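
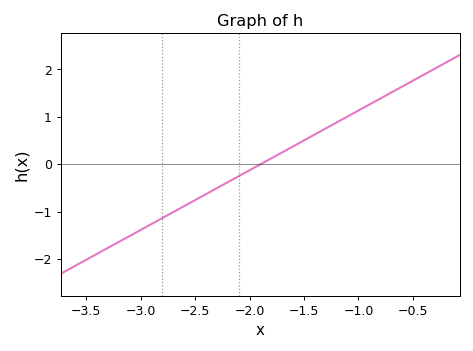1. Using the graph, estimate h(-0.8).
1.4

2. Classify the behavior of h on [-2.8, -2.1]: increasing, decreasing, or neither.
increasing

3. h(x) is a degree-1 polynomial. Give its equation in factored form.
y = 1.26(x + 1.9)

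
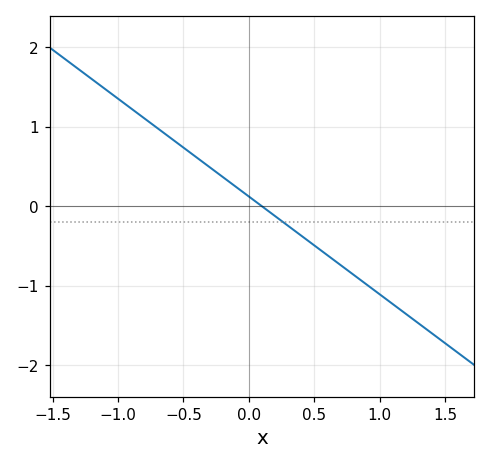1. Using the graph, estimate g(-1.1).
1.48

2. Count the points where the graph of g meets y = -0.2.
1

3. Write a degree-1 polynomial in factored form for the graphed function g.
y = -1.23(x - 0.1)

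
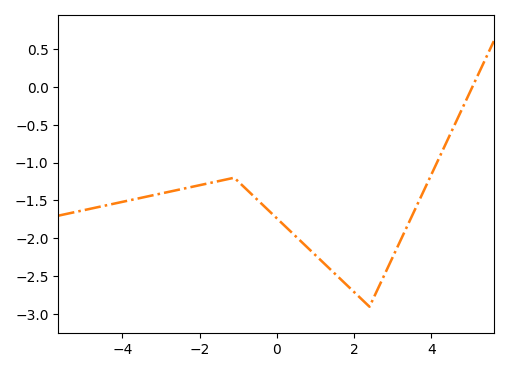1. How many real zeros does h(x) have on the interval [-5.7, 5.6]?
1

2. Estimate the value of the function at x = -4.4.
-1.56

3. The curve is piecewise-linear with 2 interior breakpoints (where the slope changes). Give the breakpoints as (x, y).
(-1.1, -1.2); (2.4, -2.9)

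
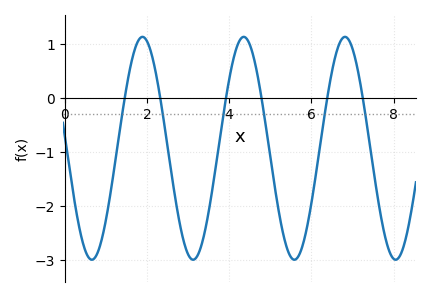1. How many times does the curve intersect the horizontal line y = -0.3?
6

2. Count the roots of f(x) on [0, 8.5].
6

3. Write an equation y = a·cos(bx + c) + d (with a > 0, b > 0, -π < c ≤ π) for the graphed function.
y = 2.07cos(2.55x + 1.46) - 0.93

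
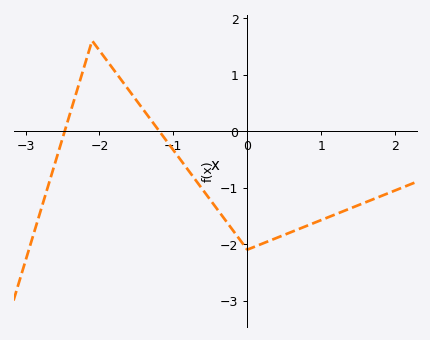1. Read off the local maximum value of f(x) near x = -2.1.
1.6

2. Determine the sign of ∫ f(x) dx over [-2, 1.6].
negative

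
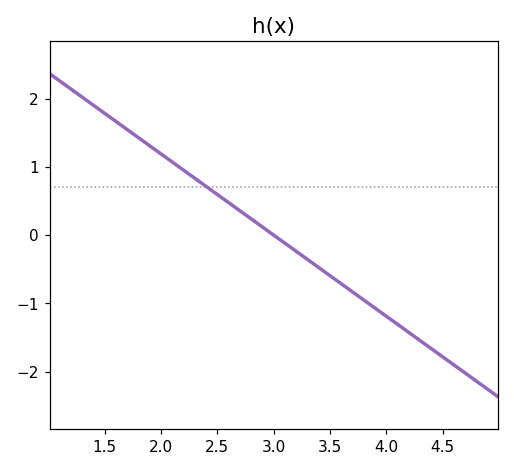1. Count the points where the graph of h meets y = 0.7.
1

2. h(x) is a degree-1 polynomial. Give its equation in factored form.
y = -1.19(x - 3)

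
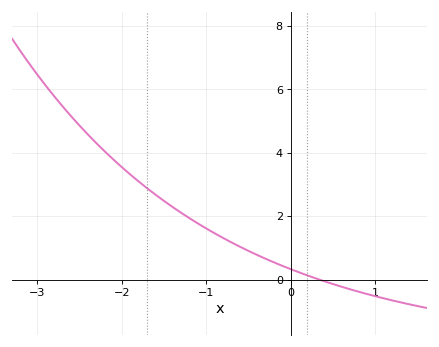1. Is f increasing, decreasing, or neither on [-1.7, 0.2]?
decreasing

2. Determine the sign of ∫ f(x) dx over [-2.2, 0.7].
positive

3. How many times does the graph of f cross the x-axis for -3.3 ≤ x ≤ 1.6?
1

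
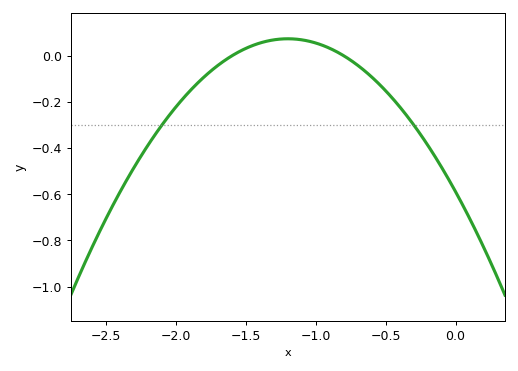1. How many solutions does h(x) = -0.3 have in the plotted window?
2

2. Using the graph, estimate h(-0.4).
-0.22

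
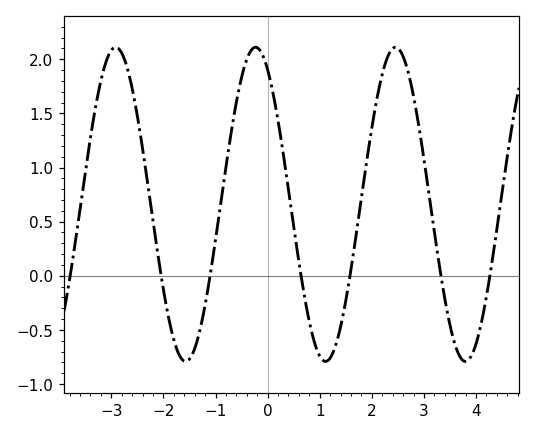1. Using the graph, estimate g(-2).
-0.15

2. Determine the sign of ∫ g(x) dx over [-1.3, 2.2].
positive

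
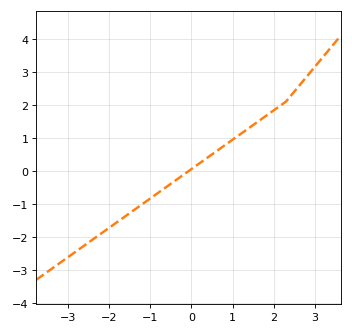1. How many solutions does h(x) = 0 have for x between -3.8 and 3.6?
1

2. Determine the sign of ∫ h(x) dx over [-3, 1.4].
negative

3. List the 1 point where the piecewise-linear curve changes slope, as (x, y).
(2.3, 2.1)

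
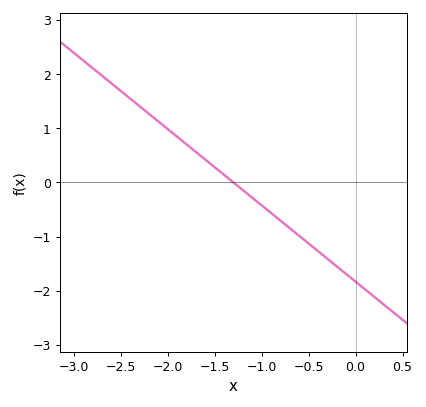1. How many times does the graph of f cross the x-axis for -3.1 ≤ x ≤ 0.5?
1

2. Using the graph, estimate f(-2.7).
2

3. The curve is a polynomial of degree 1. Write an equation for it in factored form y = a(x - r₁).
y = -1.41(x + 1.3)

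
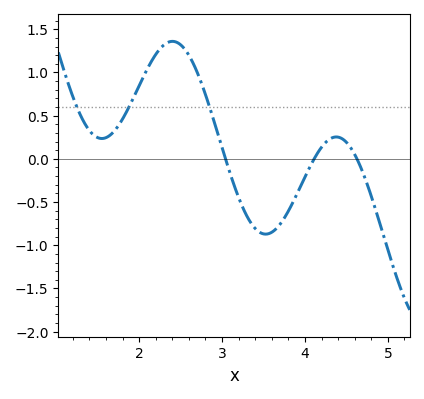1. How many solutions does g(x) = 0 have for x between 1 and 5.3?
3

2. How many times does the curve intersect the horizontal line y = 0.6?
3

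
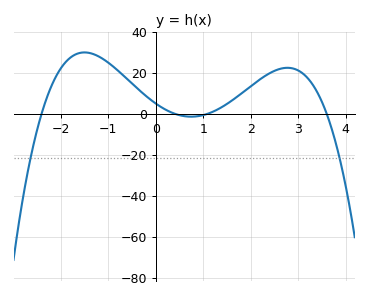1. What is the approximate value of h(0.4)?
0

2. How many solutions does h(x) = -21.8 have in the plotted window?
2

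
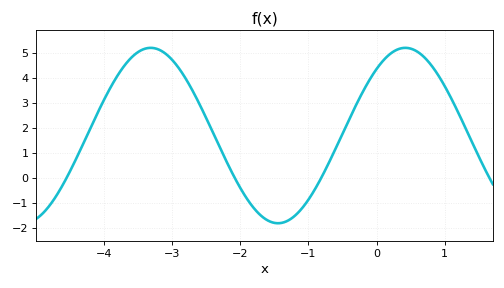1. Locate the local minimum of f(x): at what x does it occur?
-1.4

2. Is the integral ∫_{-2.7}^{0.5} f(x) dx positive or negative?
positive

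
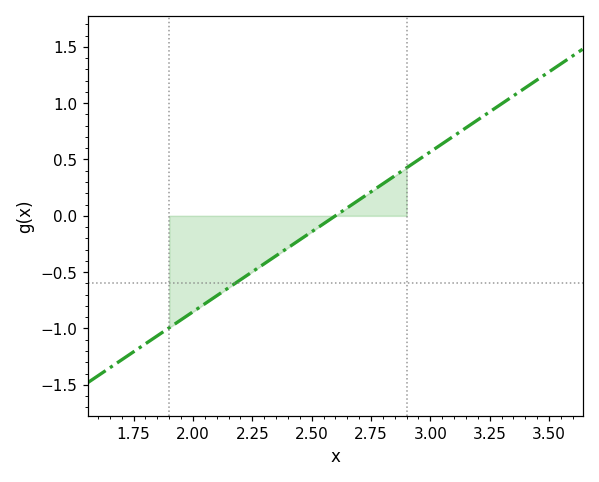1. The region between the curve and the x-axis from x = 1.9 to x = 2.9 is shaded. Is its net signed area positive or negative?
negative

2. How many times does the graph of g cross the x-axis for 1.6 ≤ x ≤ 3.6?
1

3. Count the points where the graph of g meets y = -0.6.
1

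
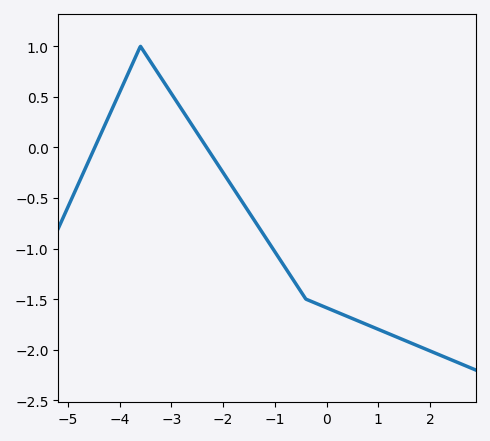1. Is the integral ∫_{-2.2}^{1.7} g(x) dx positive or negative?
negative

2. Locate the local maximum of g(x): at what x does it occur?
-3.6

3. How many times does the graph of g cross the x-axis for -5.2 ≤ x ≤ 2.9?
2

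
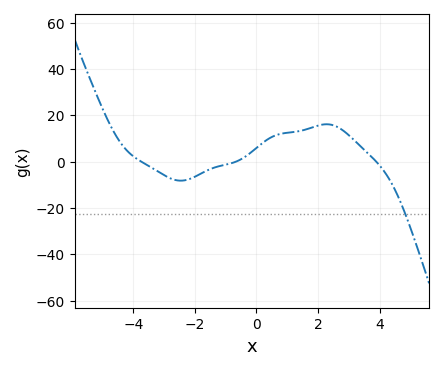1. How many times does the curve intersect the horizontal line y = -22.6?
1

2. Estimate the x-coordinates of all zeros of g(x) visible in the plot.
-3.74, -0.665, 3.89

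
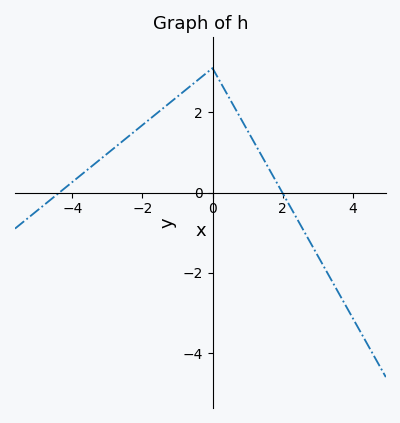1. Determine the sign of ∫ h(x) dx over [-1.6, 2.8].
positive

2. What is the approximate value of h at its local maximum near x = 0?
3.1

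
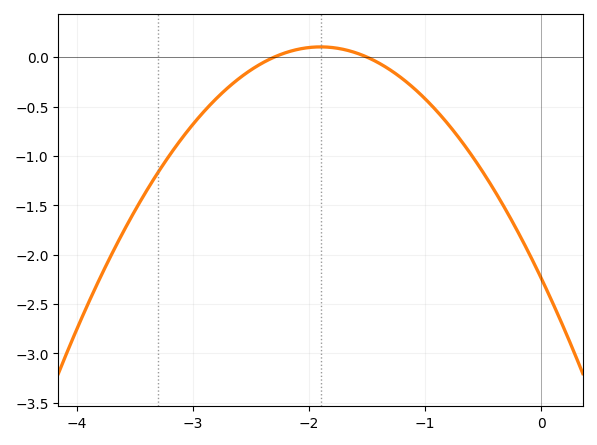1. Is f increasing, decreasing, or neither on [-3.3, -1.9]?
increasing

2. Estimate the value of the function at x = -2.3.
0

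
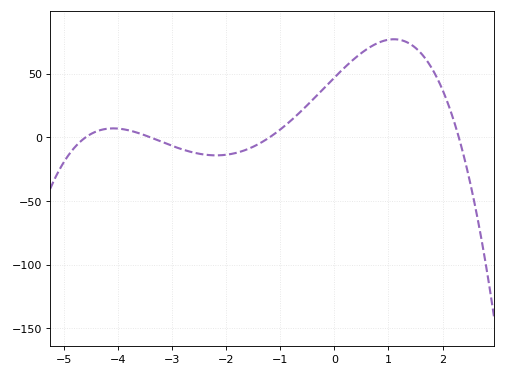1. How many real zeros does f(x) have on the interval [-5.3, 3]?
4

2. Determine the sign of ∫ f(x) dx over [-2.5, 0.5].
positive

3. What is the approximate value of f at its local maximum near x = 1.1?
77.2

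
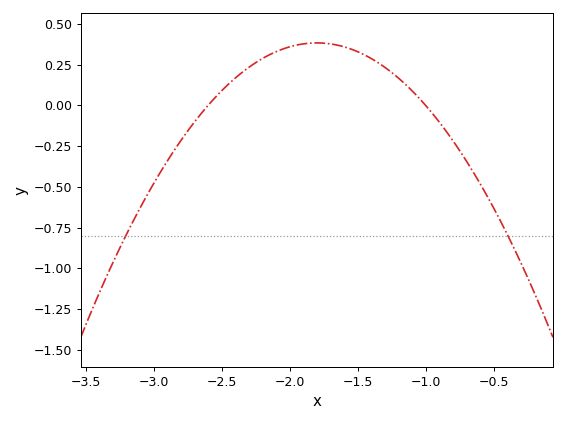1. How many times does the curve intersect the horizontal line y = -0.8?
2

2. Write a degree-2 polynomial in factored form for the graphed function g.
y = -0.6(x + 2.6)(x + 1)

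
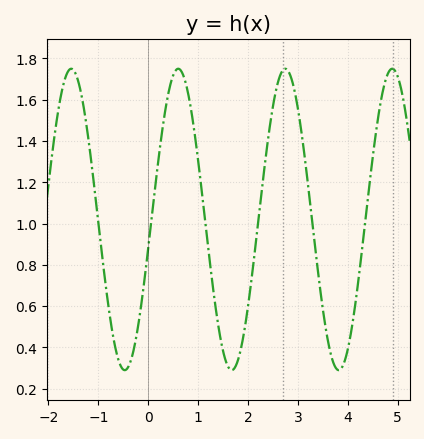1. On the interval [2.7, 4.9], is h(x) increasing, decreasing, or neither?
neither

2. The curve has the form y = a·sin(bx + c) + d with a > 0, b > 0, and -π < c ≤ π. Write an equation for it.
y = 0.73sin(2.93x - 0.19) + 1.02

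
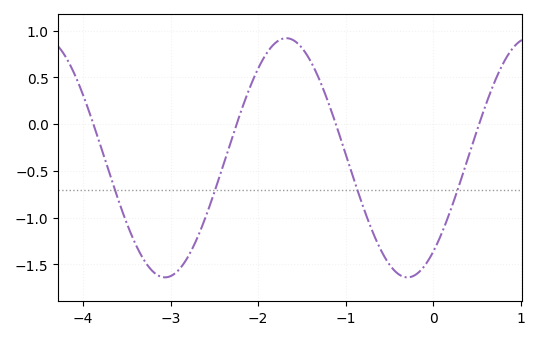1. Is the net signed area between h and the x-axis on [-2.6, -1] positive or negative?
positive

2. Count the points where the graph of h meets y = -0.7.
4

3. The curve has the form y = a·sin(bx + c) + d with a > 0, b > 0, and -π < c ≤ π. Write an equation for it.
y = 1.28sin(2.3x - 0.9) - 0.36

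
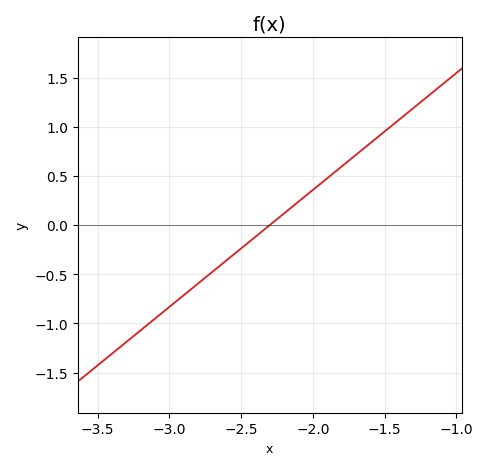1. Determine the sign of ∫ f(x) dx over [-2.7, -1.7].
positive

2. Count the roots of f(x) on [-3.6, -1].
1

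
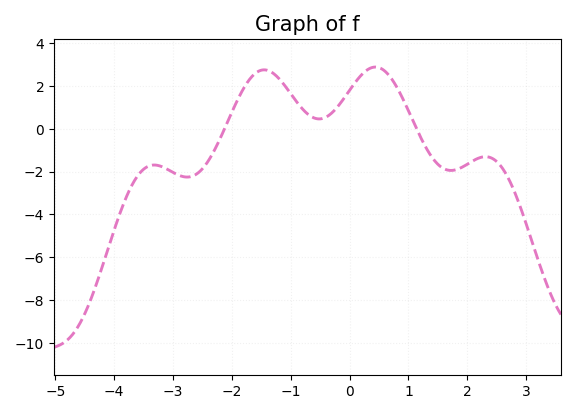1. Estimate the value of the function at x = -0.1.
1.4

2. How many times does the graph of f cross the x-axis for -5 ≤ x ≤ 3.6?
2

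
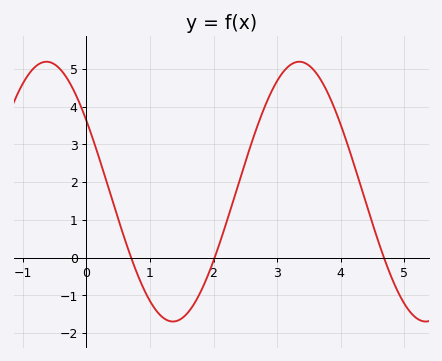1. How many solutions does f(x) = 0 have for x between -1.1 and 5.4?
3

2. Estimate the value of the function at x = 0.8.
-0.426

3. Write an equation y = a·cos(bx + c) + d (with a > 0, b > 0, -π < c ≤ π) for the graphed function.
y = 3.44cos(1.58x + 0.992) + 1.75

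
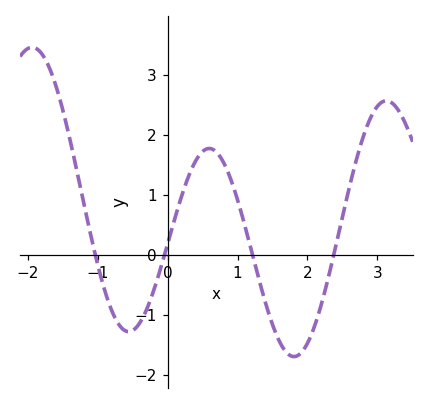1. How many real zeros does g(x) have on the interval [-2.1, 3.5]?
4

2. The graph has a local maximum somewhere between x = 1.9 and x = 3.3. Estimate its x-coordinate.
3.1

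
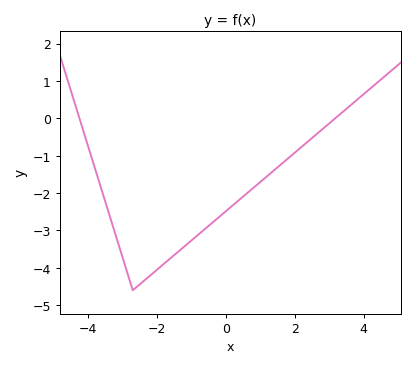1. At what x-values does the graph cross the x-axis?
-4.2, 3.2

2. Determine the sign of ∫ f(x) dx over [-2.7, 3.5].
negative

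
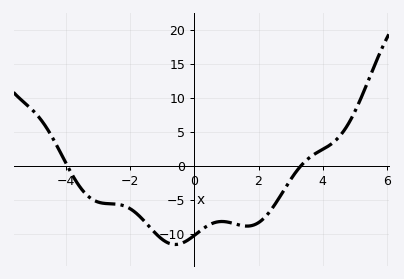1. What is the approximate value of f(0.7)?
-8.27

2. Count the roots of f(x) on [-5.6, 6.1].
2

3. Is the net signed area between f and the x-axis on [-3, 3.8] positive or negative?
negative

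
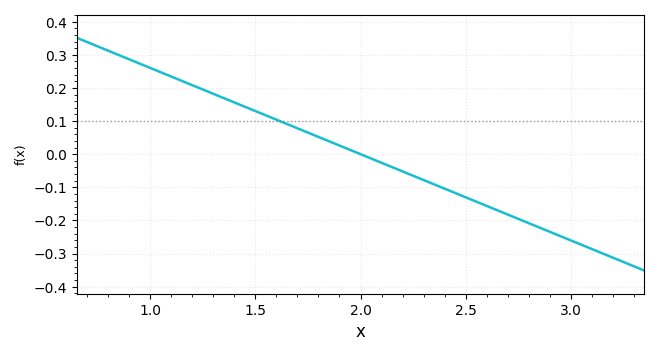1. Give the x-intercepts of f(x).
2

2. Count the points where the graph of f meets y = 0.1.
1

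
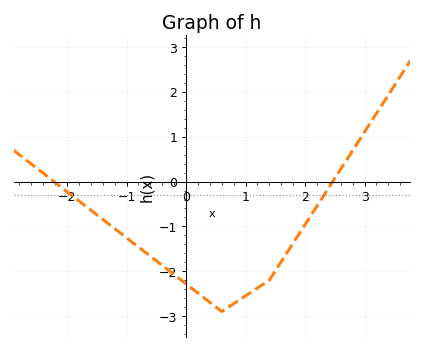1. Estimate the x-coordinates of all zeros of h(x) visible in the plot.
-2.2, 2.5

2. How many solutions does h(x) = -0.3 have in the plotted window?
2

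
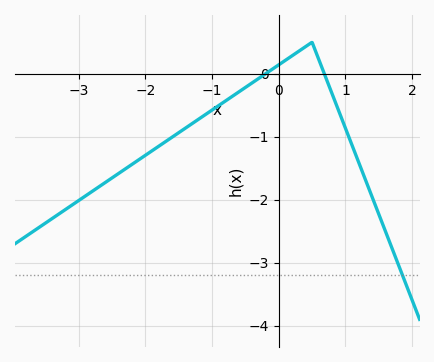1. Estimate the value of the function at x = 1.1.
-1.14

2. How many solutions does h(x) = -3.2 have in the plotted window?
1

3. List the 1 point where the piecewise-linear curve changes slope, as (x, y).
(0.5, 0.5)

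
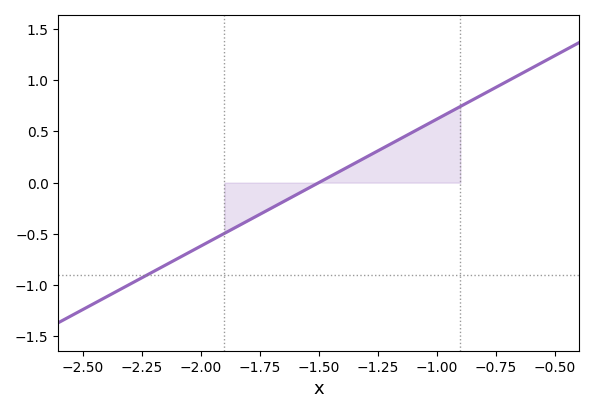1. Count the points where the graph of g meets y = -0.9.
1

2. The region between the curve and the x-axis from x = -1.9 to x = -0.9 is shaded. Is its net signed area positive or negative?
positive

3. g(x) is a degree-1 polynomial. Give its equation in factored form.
y = 1.24(x + 1.5)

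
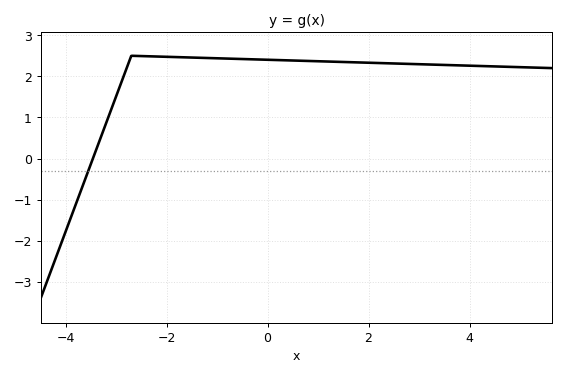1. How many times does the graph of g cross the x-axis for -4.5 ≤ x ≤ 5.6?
1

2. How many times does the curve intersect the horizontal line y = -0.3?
1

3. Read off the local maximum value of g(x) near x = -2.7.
2.5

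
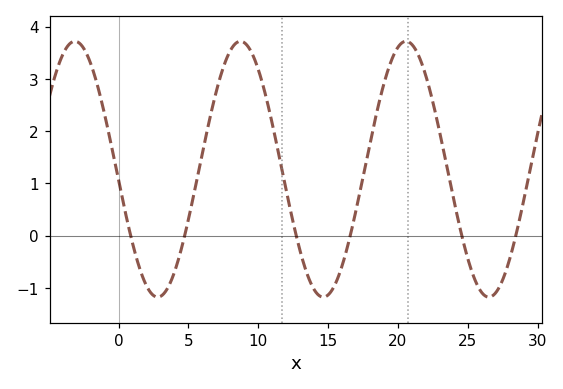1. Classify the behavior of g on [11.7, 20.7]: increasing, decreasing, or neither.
neither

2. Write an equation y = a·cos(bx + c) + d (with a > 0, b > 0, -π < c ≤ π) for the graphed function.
y = 2.45cos(0.53x + 1.66) + 1.27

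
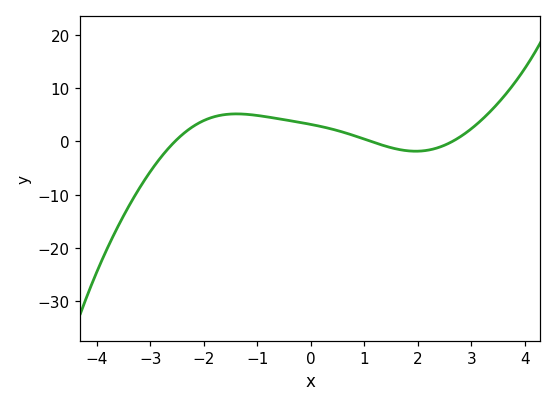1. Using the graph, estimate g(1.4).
-0.899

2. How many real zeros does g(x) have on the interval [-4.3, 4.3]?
3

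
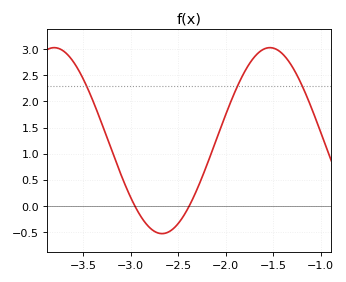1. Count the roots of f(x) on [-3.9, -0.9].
2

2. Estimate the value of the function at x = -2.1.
1.25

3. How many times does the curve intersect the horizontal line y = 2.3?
3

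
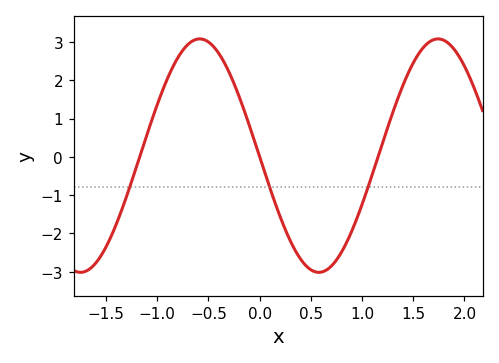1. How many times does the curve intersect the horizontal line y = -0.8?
3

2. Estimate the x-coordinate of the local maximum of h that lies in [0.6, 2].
1.74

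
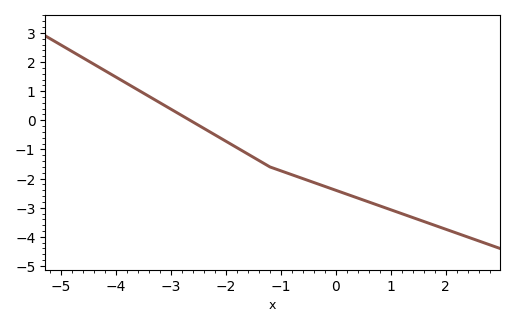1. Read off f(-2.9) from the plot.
0.271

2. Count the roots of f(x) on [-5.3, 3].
1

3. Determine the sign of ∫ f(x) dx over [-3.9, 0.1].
negative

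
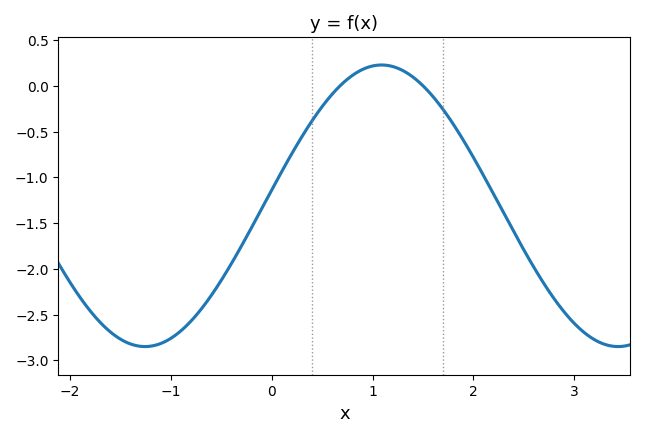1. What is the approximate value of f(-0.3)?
-1.75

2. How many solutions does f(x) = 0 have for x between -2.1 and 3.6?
2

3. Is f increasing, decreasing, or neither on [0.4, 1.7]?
neither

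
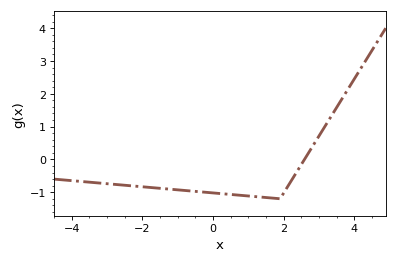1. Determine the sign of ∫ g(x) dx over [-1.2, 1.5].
negative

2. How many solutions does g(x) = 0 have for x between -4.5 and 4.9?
1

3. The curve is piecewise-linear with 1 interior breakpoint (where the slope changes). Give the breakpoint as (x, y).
(1.9, -1.2)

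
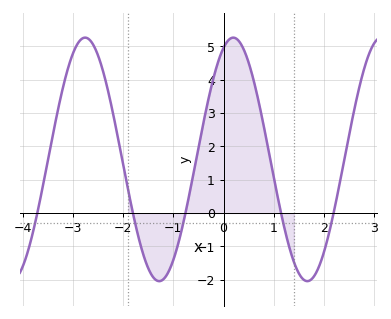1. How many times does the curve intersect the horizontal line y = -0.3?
5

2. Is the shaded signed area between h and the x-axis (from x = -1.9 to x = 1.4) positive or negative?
positive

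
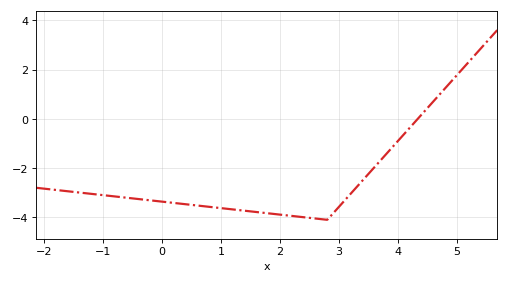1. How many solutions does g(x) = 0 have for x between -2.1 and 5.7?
1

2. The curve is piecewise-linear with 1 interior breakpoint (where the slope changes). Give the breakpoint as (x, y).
(2.8, -4.1)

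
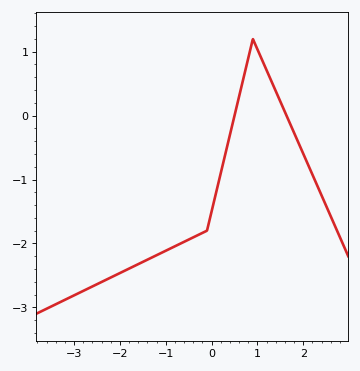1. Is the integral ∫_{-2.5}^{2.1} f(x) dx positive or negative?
negative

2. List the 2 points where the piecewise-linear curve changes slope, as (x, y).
(-0.1, -1.8); (0.9, 1.2)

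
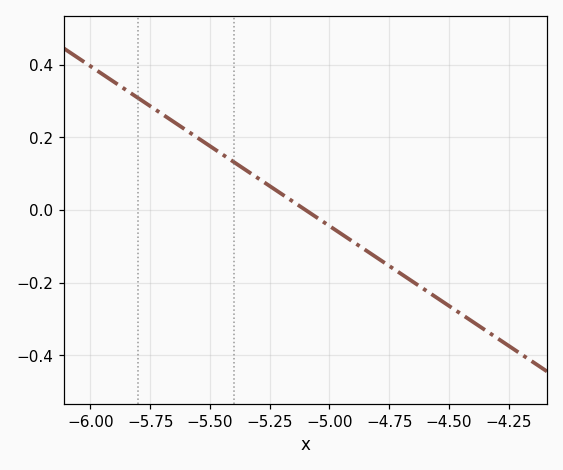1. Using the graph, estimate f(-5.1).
0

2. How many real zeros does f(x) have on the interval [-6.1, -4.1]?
1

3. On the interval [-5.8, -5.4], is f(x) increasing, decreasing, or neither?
decreasing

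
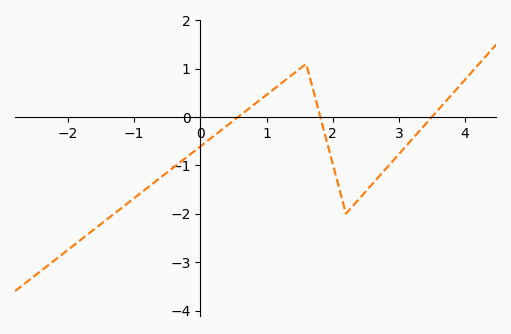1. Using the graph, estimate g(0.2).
-0.4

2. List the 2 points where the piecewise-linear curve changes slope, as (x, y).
(1.6, 1.1); (2.2, -2)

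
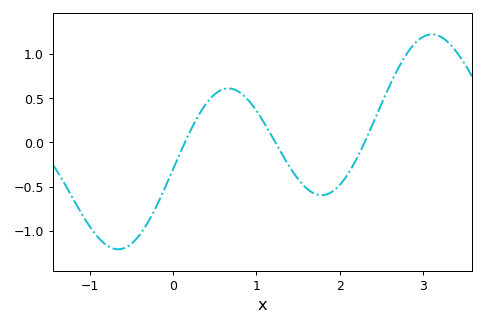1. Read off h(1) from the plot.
0.35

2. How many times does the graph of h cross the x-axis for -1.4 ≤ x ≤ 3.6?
3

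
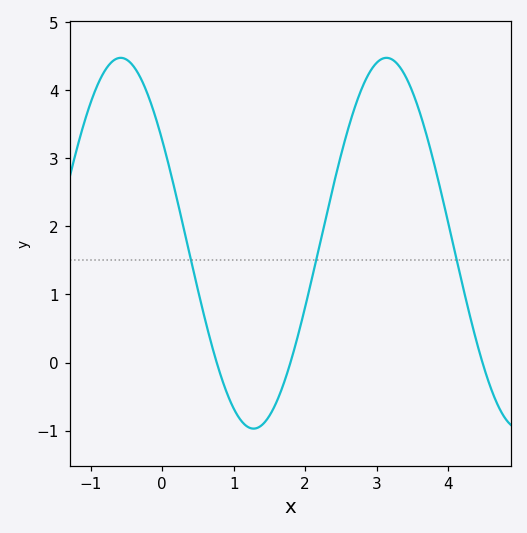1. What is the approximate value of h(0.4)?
1.5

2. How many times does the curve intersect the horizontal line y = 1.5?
3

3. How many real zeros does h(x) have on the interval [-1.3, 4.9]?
3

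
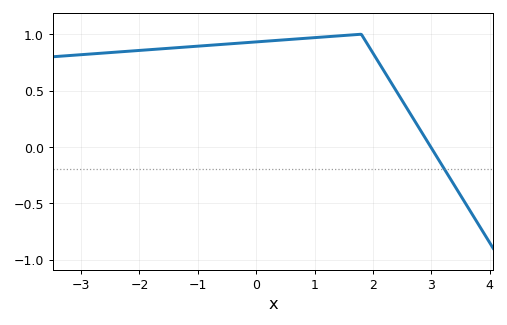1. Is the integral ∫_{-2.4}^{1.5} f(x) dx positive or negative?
positive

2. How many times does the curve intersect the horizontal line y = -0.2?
1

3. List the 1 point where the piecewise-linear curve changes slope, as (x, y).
(1.8, 1)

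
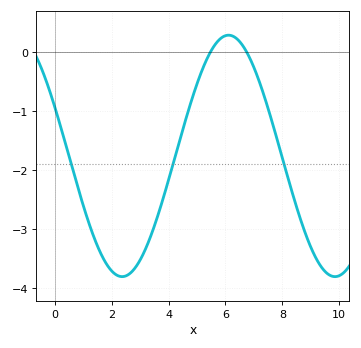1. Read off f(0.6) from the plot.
-1.9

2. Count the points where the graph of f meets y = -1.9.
3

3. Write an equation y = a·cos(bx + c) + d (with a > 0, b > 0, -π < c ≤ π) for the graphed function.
y = 2.04cos(0.84x + 1.2) - 1.76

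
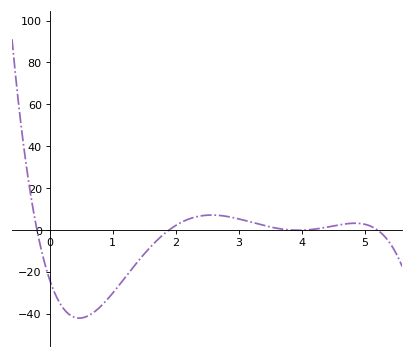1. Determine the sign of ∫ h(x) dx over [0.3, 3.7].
negative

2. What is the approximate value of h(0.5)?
-42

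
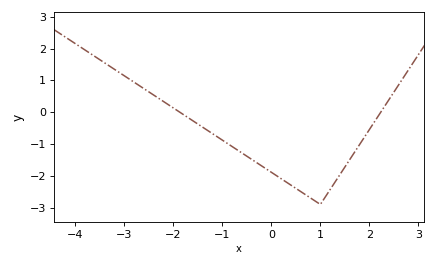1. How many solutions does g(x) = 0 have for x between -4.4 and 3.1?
2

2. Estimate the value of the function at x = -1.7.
-0.17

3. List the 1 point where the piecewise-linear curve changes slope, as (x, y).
(1, -2.9)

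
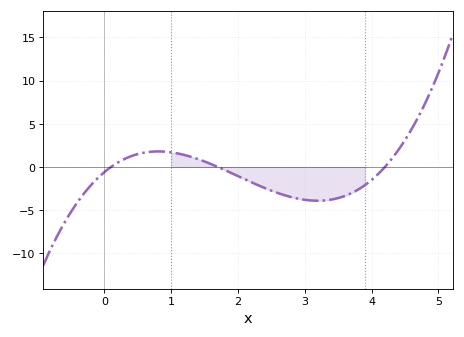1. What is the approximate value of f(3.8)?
-2.61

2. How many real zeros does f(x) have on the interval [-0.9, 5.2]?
3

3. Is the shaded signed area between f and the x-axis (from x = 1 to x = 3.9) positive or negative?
negative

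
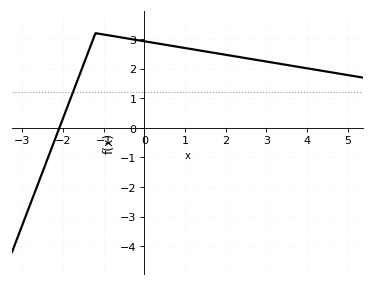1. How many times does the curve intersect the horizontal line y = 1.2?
1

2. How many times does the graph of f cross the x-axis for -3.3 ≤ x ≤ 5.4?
1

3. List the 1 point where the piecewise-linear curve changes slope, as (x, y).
(-1.2, 3.2)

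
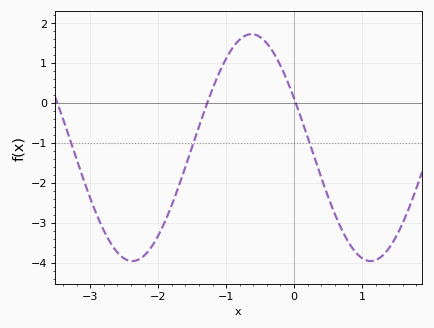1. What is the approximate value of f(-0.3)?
1.25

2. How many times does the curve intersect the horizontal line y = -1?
3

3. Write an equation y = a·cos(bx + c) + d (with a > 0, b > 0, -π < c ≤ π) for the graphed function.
y = 2.84cos(1.79x + 1.12) - 1.12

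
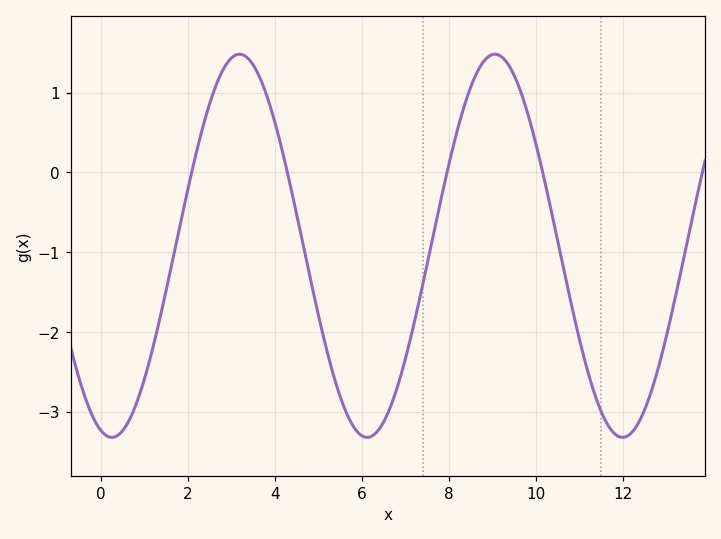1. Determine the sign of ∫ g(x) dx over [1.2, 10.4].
negative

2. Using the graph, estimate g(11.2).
-2.5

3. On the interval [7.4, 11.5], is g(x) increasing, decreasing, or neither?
neither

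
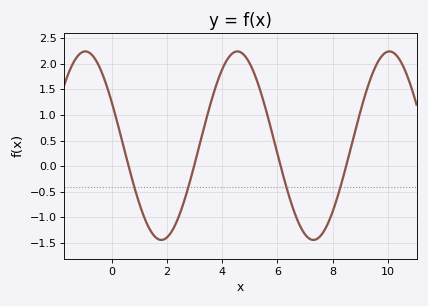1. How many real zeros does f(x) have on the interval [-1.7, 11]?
4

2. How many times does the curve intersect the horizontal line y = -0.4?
4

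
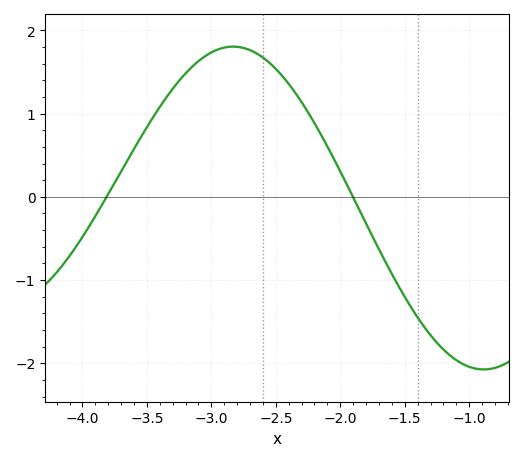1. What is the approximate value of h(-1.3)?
-1.7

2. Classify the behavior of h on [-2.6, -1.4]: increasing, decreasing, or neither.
decreasing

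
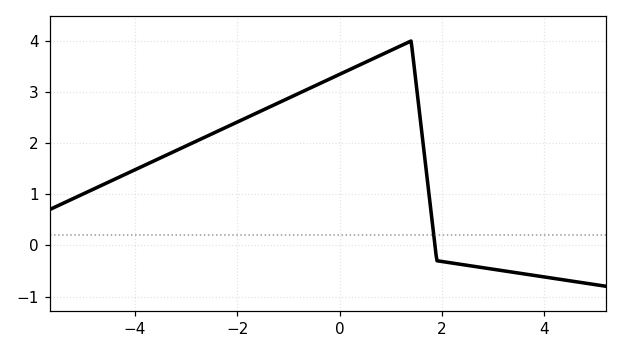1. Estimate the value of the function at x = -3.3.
1.81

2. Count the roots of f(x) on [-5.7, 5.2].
1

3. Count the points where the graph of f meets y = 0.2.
1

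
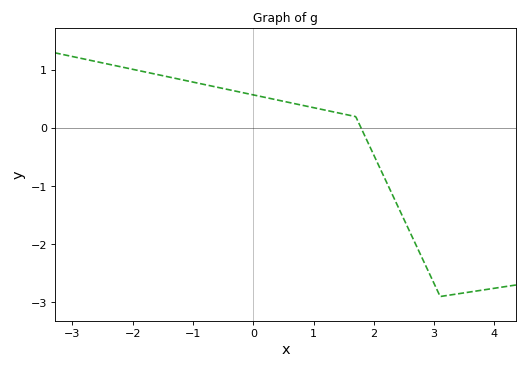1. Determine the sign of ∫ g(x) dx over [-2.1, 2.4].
positive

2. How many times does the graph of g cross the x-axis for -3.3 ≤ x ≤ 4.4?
1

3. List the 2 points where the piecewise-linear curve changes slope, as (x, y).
(1.7, 0.2); (3.1, -2.9)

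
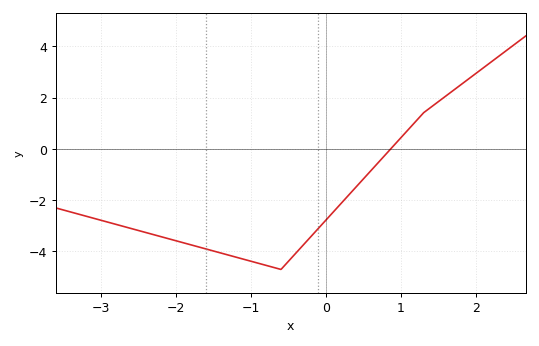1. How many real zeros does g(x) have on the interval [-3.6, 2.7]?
1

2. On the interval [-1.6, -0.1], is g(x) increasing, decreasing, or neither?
neither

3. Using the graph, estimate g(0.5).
-1.2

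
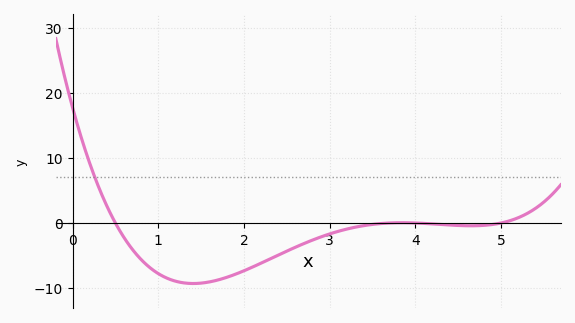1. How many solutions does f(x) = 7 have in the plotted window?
1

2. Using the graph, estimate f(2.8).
-3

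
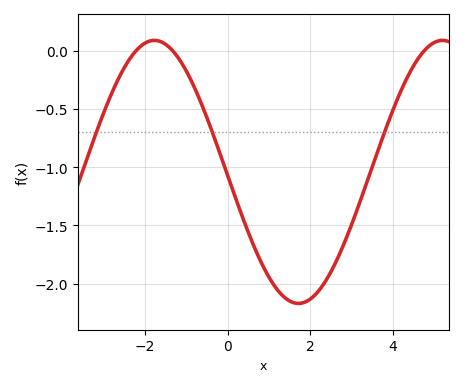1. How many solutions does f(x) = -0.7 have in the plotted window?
3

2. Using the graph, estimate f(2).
-2.15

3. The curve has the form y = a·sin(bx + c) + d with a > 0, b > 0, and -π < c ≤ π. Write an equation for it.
y = 1.13sin(0.9x - 3.1) - 1.04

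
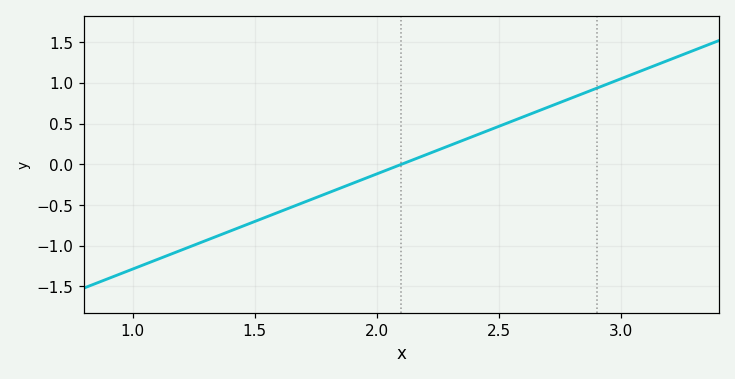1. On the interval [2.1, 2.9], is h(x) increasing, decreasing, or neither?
increasing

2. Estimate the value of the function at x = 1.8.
-0.351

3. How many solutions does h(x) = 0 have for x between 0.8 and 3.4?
1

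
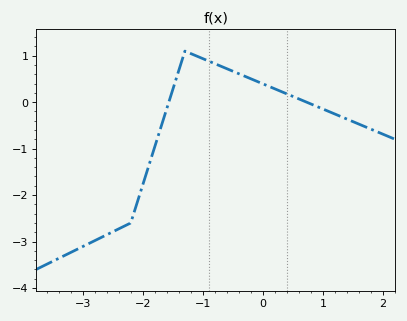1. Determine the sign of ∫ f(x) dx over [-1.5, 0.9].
positive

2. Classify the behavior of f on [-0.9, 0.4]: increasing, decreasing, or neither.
decreasing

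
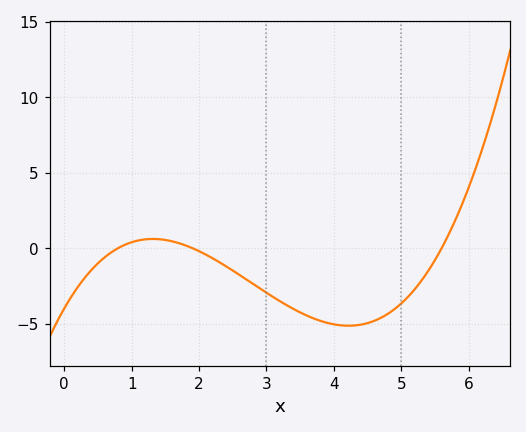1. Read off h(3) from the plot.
-2.96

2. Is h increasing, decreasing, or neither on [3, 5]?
neither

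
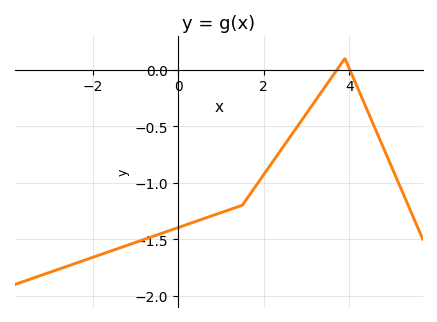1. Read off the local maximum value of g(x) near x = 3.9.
0.099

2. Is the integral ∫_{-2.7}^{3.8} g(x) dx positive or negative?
negative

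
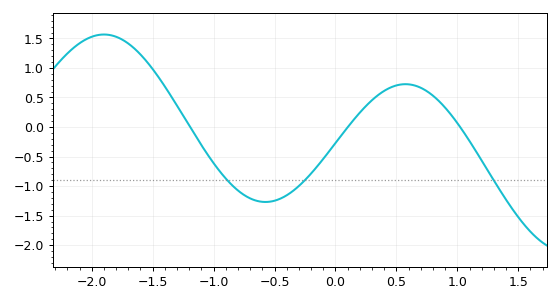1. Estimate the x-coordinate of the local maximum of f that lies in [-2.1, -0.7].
-1.9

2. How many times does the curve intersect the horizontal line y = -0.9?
3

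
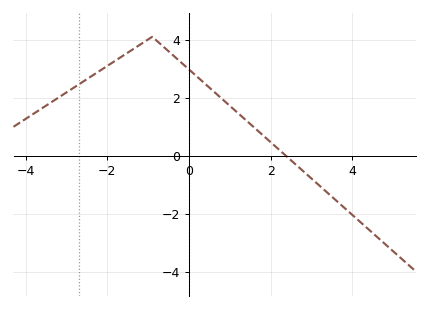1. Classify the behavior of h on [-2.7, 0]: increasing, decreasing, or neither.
neither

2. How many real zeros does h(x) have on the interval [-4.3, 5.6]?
1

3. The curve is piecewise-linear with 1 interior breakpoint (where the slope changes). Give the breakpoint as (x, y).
(-0.9, 4.1)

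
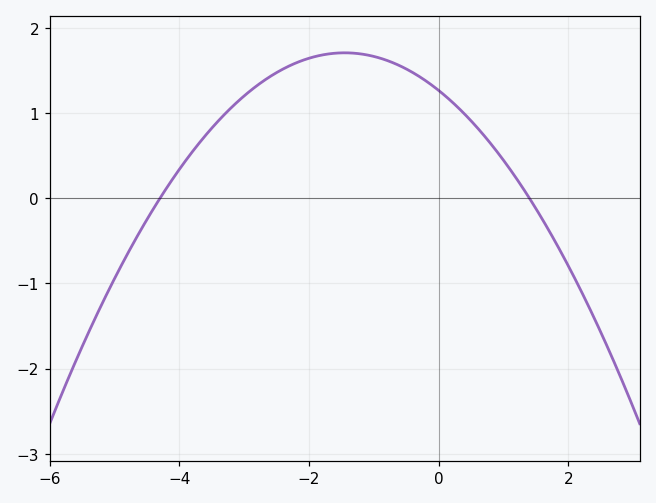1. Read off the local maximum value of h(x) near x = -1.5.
1.7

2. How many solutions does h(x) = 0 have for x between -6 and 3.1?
2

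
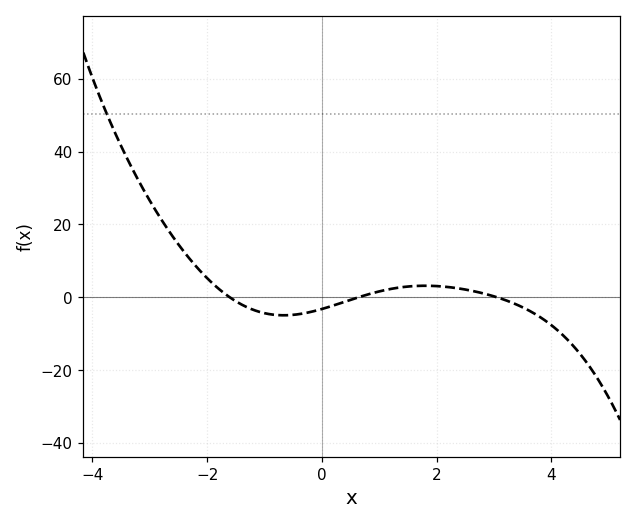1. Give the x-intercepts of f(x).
-1.61, 0.647, 3.04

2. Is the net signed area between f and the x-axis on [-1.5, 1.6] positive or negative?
negative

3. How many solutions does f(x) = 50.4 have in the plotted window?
1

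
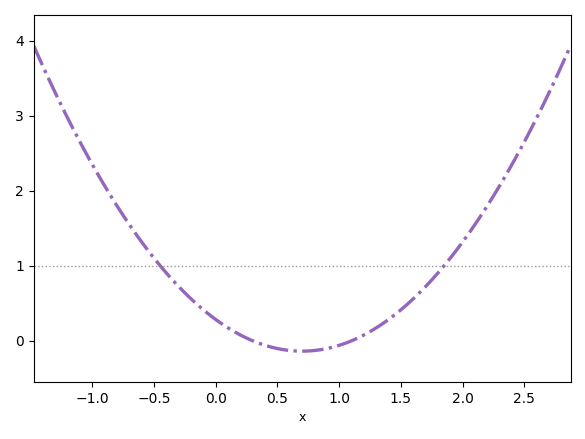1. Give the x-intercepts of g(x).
0.3, 1.1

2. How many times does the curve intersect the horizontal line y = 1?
2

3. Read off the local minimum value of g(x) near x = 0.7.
-0.1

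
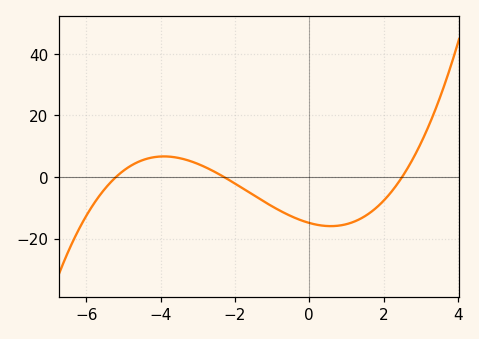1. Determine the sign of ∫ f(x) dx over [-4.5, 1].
negative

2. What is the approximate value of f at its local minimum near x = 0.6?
-16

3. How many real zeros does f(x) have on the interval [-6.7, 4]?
3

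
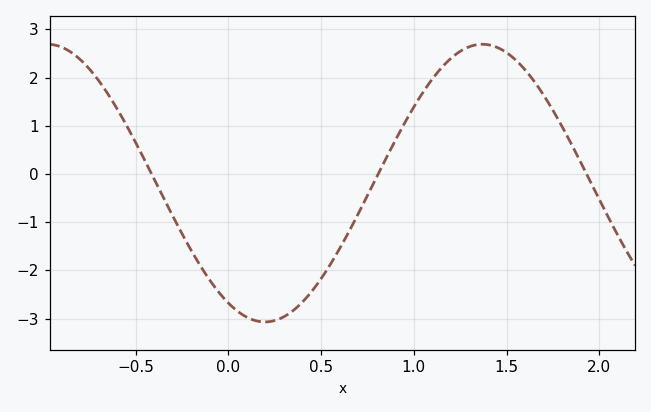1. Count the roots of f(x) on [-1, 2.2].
3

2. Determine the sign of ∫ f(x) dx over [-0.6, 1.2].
negative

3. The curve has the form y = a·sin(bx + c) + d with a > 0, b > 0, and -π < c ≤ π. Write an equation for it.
y = 2.88sin(2.7x - 2.1) - 0.19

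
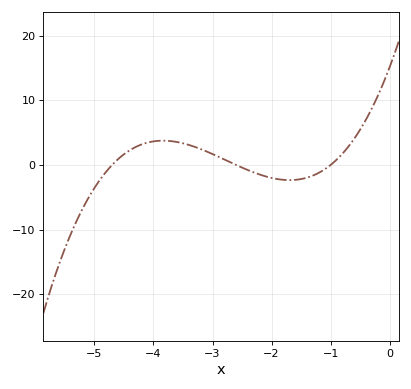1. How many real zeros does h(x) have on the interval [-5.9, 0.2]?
3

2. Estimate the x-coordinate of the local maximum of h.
-3.84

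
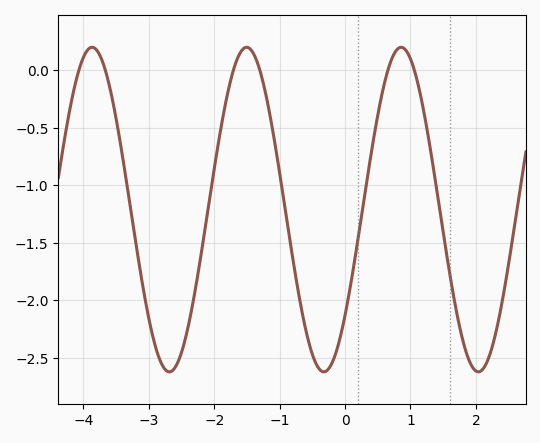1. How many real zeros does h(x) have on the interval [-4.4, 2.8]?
6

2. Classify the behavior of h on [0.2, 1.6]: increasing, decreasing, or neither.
neither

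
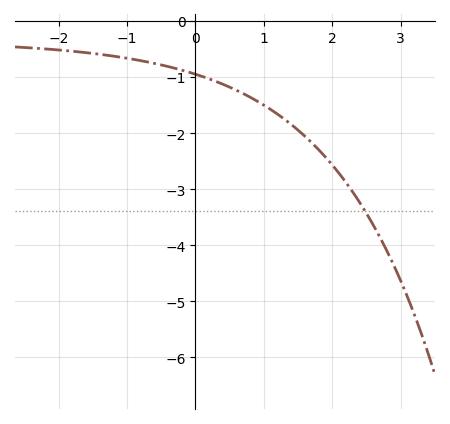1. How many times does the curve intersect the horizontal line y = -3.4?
1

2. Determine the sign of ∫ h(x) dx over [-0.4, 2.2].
negative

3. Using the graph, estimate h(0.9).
-1.43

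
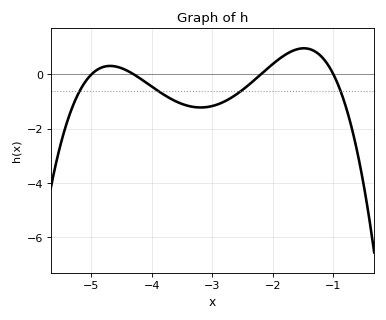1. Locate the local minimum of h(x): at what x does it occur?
-3.2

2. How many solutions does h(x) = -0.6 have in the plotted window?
4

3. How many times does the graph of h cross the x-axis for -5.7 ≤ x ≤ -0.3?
4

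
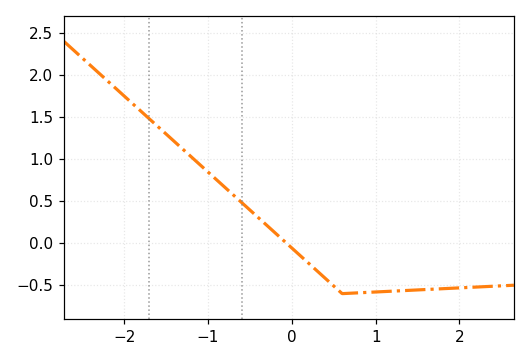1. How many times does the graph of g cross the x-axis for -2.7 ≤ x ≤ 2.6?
1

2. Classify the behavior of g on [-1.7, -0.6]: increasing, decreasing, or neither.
decreasing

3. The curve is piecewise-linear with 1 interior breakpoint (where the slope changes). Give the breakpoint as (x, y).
(0.6, -0.6)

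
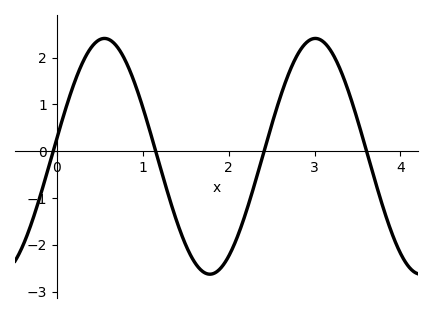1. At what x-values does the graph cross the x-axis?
-0.042, 1.15, 2.41, 3.61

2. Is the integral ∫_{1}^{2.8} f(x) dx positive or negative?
negative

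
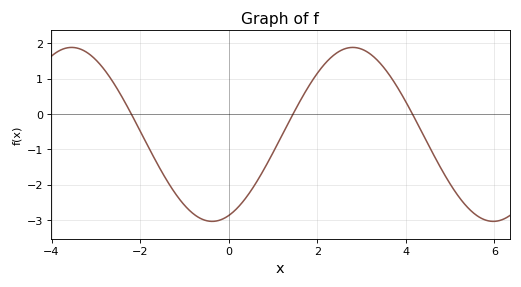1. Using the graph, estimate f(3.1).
1.77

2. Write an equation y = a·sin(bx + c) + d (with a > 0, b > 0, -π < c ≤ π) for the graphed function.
y = 2.46sin(0.99x - 1.2) - 0.58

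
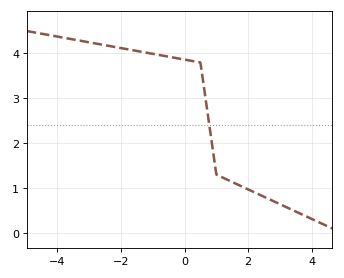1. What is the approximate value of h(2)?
1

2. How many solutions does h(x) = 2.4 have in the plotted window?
1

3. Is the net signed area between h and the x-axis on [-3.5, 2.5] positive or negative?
positive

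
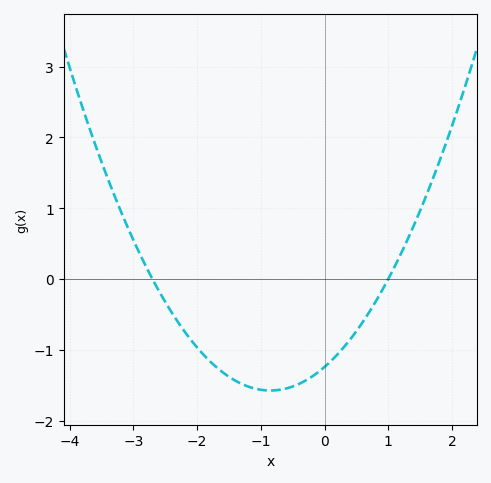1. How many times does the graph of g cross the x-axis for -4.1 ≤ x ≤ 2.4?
2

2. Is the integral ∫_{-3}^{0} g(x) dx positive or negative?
negative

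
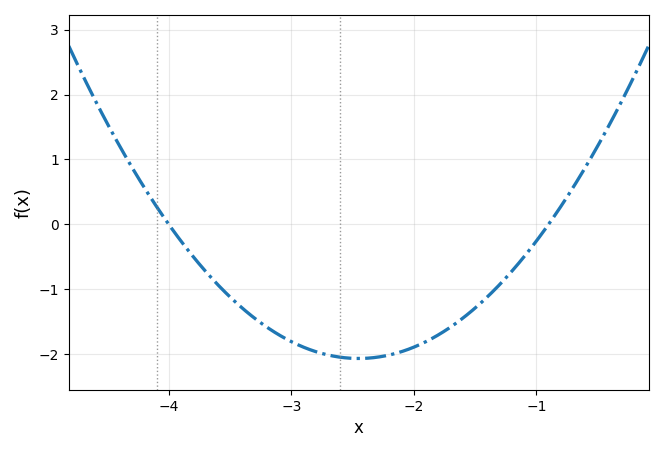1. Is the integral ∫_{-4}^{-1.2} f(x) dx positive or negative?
negative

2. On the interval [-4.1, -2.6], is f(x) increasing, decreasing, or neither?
decreasing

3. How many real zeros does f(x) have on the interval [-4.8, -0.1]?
2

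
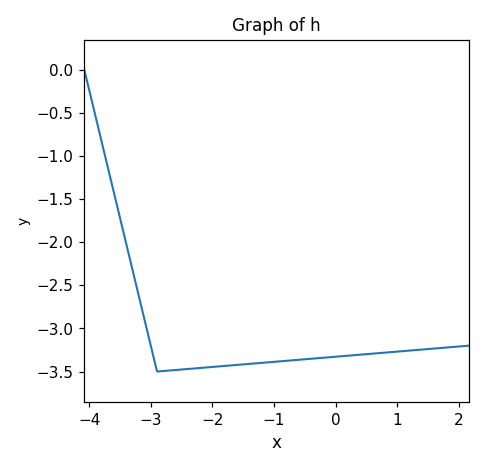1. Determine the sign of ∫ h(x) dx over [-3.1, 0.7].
negative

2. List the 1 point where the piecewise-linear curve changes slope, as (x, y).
(-2.9, -3.5)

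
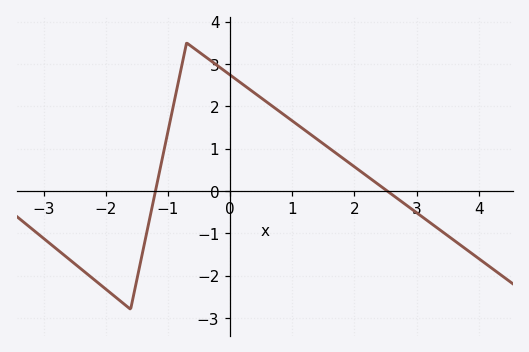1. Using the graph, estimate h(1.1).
1.5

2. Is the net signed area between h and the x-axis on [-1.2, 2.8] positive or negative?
positive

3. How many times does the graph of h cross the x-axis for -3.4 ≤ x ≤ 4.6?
2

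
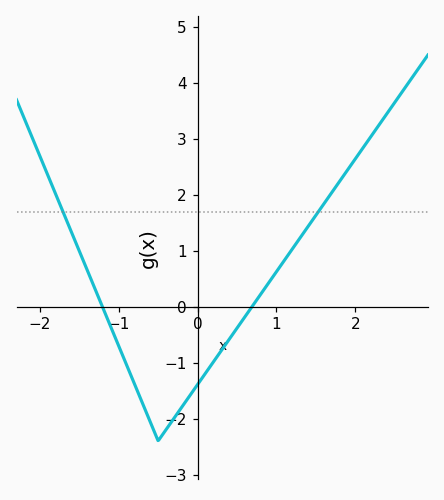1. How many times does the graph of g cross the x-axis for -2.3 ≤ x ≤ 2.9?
2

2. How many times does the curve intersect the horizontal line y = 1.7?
2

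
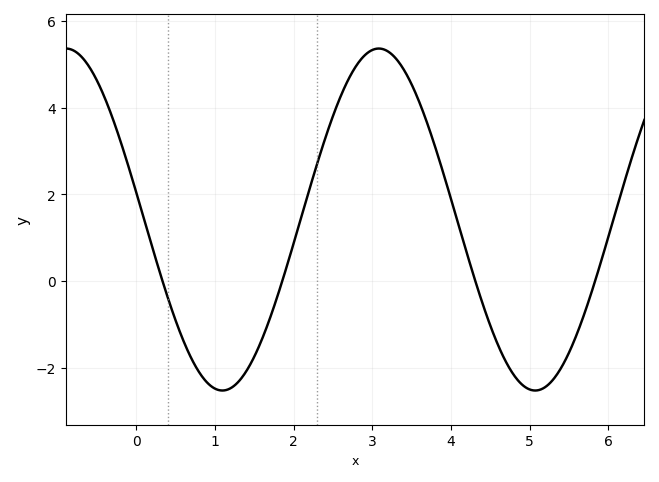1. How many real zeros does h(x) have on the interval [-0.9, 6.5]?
4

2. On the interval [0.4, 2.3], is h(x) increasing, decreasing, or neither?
neither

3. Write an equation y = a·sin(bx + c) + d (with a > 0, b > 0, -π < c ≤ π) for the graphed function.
y = 3.94sin(1.6x + 3) + 1.42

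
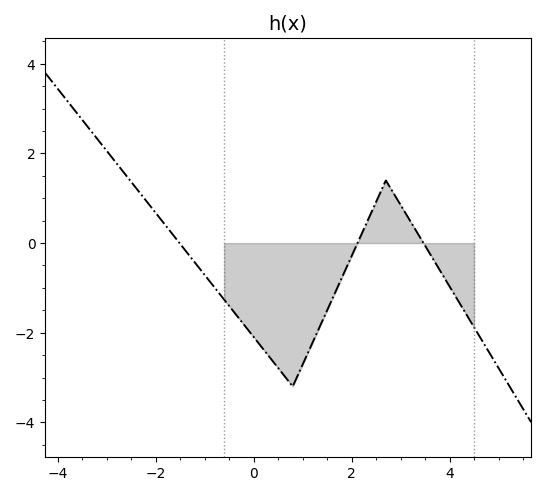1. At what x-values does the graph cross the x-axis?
-1.6, 2.2, 3.4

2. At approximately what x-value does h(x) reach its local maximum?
2.8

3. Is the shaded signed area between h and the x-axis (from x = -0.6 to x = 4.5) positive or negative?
negative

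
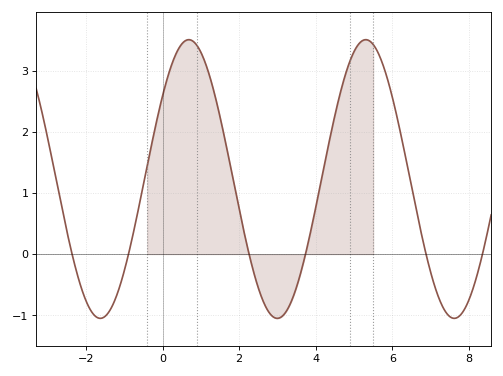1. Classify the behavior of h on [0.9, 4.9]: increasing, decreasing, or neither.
neither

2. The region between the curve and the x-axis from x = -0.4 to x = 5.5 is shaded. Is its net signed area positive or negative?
positive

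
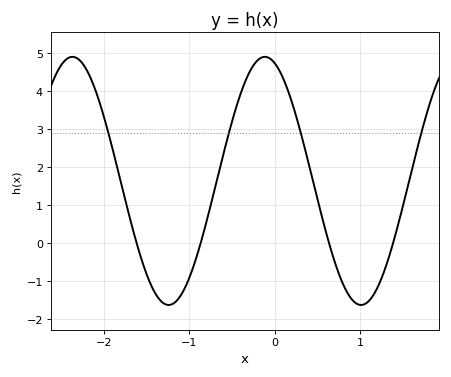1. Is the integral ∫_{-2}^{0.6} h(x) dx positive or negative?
positive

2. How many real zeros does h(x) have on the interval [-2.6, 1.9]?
4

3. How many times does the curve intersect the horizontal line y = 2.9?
4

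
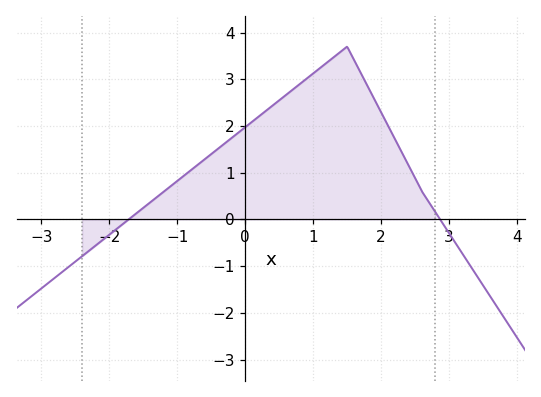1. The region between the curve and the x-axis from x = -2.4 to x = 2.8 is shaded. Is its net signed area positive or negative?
positive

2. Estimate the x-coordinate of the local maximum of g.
1.5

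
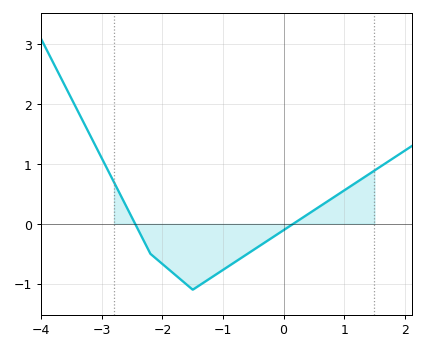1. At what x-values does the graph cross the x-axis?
-2.5, 0.2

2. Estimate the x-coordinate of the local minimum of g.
-1.5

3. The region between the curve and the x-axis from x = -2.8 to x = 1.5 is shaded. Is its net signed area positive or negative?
negative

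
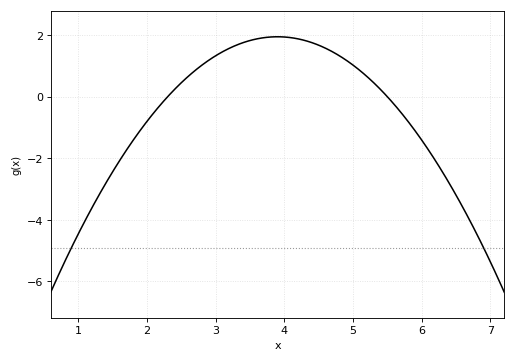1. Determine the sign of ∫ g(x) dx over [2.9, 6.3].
positive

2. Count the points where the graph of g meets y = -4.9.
2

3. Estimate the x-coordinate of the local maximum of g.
3.9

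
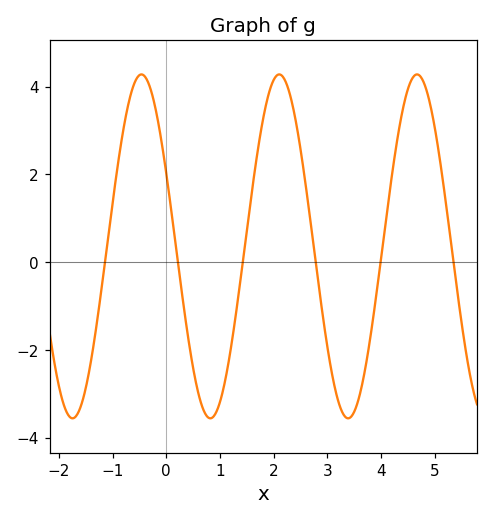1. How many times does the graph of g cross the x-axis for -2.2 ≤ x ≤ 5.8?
6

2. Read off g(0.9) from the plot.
-3.49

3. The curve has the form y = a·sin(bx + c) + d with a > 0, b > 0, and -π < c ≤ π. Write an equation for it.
y = 3.92sin(2.45x + 2.7) + 0.36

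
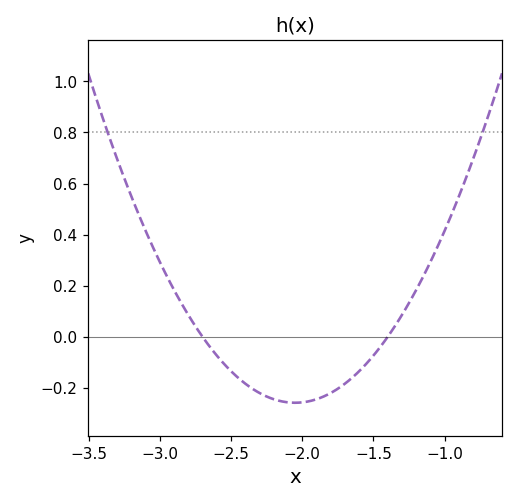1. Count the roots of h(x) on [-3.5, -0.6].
2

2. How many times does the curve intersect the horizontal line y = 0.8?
2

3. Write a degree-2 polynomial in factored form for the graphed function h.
y = 0.61(x + 2.7)(x + 1.4)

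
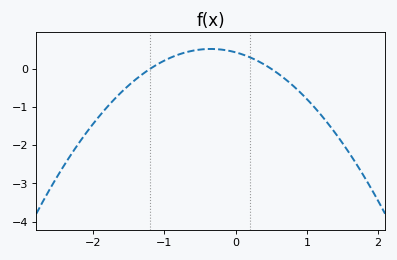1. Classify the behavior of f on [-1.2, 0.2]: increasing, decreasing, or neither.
neither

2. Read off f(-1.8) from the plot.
-0.994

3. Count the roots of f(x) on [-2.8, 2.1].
2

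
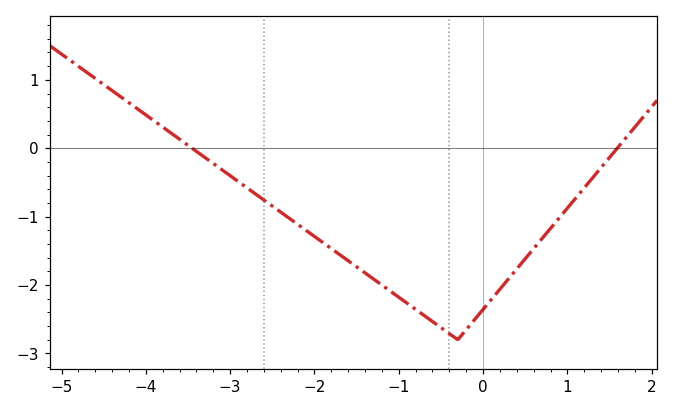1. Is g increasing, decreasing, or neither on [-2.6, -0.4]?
decreasing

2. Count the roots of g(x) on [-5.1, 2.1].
2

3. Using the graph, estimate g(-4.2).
0.7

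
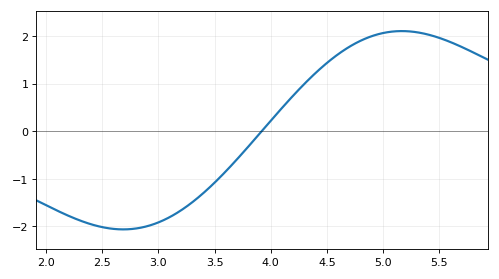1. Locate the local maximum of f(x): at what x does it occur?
5.2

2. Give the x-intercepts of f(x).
3.9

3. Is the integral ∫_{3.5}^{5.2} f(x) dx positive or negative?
positive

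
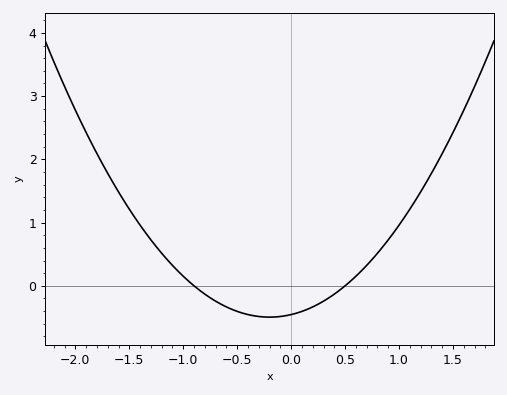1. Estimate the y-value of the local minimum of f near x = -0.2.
-0.495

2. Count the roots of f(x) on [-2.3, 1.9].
2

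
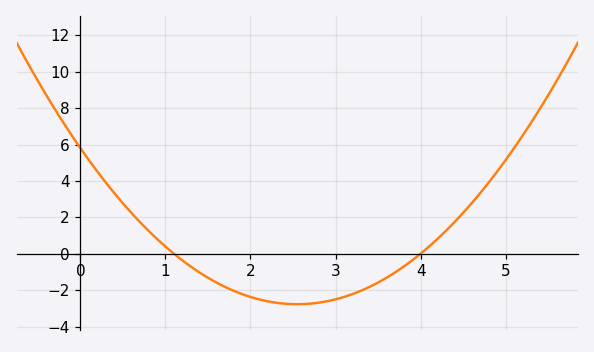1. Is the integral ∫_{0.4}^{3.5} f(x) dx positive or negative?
negative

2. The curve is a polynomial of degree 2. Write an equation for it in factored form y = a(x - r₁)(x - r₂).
y = 1.32(x - 1.1)(x - 4)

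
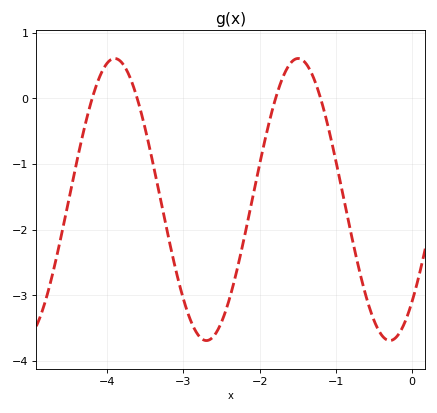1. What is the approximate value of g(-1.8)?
0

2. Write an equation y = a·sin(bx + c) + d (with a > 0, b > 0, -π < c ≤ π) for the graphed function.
y = 2.15sin(2.6x - 0.81) - 1.54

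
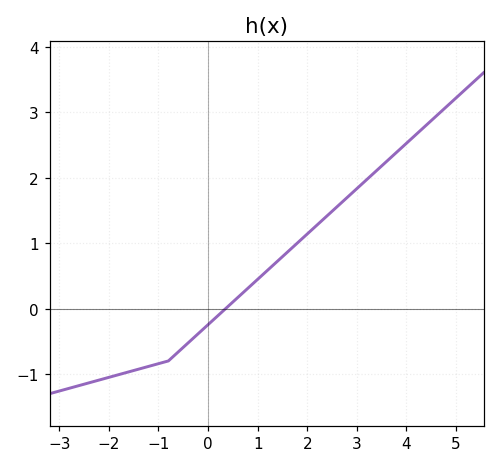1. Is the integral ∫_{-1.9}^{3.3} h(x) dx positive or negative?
positive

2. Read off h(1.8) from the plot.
1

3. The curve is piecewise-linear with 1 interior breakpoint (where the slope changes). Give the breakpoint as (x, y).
(-0.8, -0.8)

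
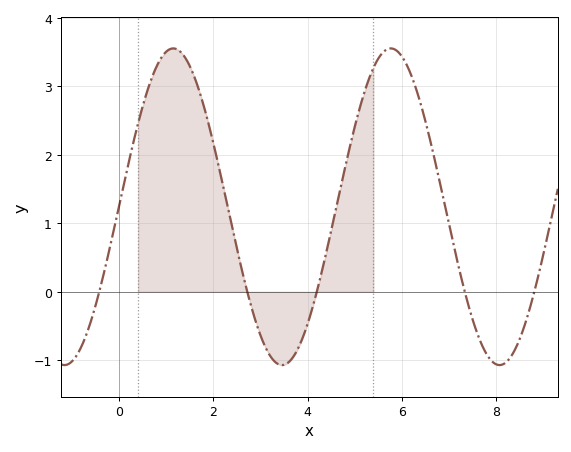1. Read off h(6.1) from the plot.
3.32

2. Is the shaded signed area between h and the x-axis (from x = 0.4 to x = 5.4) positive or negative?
positive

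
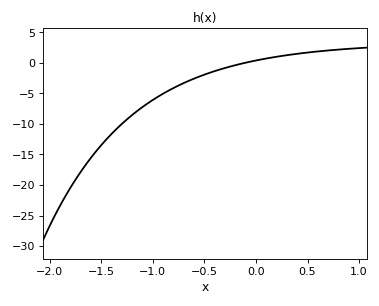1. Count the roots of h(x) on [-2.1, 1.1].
1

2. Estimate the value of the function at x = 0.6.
1.87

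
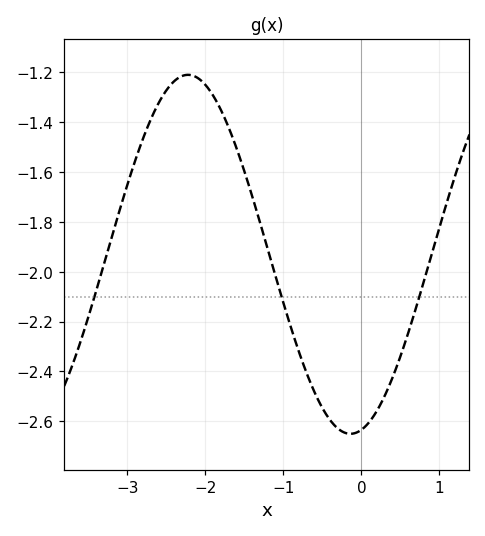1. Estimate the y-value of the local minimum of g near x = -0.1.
-2.64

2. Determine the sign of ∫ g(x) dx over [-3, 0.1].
negative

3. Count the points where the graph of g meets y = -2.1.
3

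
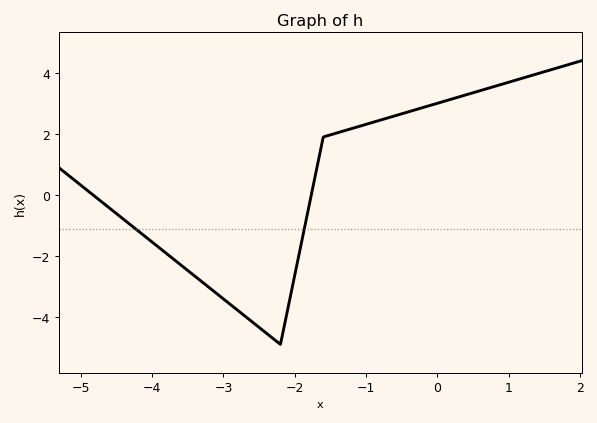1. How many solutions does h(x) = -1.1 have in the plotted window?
2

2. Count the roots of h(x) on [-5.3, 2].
2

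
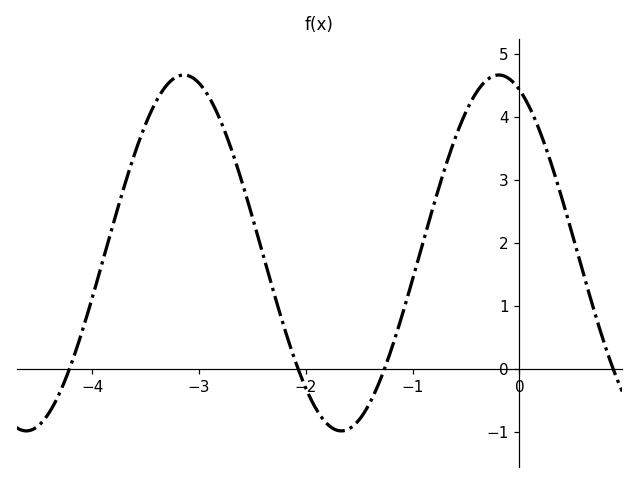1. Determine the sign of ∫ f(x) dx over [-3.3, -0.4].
positive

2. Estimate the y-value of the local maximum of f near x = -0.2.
4.66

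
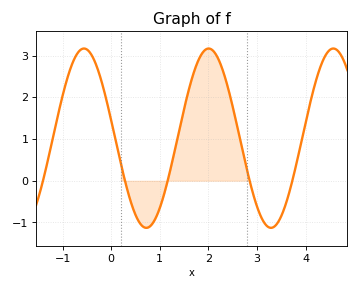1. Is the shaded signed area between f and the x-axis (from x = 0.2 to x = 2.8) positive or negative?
positive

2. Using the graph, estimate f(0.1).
0.925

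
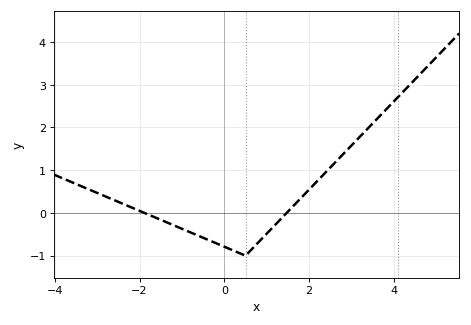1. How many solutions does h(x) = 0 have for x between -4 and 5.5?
2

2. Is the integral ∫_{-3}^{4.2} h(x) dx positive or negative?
positive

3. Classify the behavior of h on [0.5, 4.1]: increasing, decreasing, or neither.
increasing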